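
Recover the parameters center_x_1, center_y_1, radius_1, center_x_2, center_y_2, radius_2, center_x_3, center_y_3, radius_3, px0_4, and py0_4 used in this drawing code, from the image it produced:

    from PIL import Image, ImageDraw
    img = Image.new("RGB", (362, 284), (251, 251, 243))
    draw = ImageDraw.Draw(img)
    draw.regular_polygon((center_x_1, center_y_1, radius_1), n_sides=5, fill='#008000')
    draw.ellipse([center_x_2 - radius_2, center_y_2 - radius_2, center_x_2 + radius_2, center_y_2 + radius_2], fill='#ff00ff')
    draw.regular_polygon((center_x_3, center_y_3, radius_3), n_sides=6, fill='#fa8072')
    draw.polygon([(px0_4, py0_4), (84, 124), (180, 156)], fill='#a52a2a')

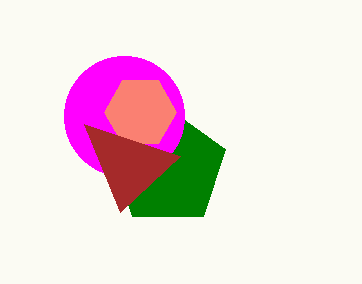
center_x_1 = 168; center_y_1 = 168; radius_1 = 60; center_x_2 = 124; center_y_2 = 116; radius_2 = 60; center_x_3 = 140; center_y_3 = 112; radius_3 = 36; px0_4 = 120; py0_4 = 212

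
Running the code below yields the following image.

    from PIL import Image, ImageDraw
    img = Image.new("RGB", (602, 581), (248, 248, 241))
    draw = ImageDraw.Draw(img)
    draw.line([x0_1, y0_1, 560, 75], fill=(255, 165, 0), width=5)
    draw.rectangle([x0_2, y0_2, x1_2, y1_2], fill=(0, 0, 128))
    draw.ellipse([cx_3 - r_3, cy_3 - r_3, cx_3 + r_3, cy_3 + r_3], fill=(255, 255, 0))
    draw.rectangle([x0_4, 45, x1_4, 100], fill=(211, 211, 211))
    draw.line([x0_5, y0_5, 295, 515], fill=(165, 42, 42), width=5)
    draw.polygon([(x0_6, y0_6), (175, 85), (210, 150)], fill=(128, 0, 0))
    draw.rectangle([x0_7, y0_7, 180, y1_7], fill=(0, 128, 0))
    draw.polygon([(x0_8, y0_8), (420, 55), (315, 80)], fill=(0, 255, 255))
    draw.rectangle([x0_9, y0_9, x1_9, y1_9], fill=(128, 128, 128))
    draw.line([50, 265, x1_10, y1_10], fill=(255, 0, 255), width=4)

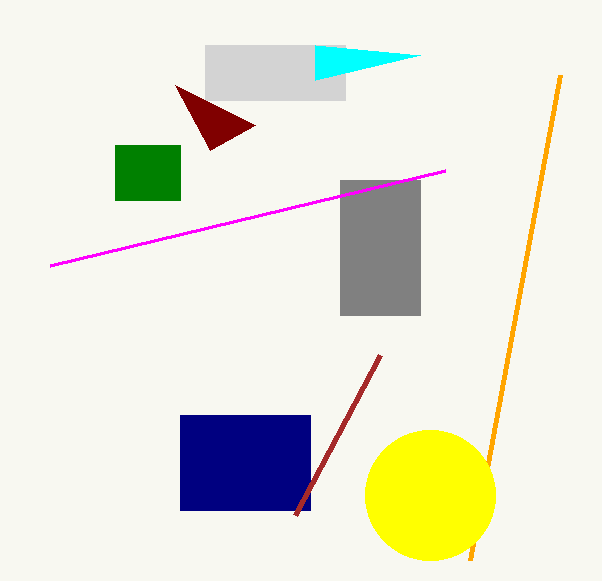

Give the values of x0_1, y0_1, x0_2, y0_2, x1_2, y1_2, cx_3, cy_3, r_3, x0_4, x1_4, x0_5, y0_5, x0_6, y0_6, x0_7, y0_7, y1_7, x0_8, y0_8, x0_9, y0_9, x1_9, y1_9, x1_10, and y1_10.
x0_1 = 470
y0_1 = 560
x0_2 = 180
y0_2 = 415
x1_2 = 310
y1_2 = 510
cx_3 = 430
cy_3 = 495
r_3 = 65
x0_4 = 205
x1_4 = 345
x0_5 = 380
y0_5 = 355
x0_6 = 255
y0_6 = 125
x0_7 = 115
y0_7 = 145
y1_7 = 200
x0_8 = 315
y0_8 = 45
x0_9 = 340
y0_9 = 180
x1_9 = 420
y1_9 = 315
x1_10 = 445
y1_10 = 170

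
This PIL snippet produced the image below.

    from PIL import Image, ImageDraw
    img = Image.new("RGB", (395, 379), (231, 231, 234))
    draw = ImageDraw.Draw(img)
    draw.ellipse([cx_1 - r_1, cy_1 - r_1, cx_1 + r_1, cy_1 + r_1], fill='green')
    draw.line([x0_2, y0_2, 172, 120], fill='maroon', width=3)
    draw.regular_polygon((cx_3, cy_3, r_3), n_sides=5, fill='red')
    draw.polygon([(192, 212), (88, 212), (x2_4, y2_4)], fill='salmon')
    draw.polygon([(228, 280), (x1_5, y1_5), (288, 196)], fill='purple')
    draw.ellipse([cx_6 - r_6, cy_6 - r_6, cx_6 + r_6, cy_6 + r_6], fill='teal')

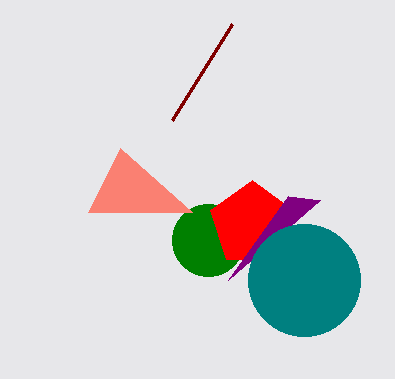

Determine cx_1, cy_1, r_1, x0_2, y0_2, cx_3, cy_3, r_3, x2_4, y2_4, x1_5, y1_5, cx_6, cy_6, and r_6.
cx_1 = 208; cy_1 = 240; r_1 = 36; x0_2 = 232; y0_2 = 24; cx_3 = 252; cy_3 = 224; r_3 = 44; x2_4 = 120; y2_4 = 148; x1_5 = 320; y1_5 = 200; cx_6 = 304; cy_6 = 280; r_6 = 56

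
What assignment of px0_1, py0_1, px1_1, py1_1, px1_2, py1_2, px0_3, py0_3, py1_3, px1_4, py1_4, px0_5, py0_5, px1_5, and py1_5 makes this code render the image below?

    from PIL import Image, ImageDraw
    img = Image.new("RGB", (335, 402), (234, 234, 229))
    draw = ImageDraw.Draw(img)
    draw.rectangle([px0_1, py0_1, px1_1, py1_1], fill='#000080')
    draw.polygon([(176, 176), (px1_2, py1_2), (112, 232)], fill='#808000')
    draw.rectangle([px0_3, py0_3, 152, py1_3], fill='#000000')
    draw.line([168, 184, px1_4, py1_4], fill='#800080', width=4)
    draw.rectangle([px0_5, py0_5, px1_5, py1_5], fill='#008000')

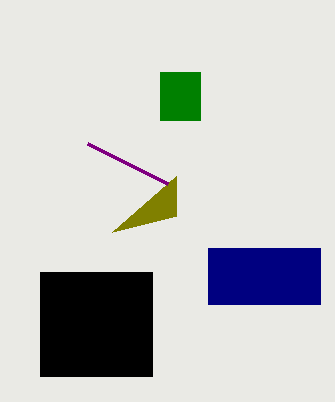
px0_1 = 208, py0_1 = 248, px1_1 = 320, py1_1 = 304, px1_2 = 176, py1_2 = 216, px0_3 = 40, py0_3 = 272, py1_3 = 376, px1_4 = 88, py1_4 = 144, px0_5 = 160, py0_5 = 72, px1_5 = 200, py1_5 = 120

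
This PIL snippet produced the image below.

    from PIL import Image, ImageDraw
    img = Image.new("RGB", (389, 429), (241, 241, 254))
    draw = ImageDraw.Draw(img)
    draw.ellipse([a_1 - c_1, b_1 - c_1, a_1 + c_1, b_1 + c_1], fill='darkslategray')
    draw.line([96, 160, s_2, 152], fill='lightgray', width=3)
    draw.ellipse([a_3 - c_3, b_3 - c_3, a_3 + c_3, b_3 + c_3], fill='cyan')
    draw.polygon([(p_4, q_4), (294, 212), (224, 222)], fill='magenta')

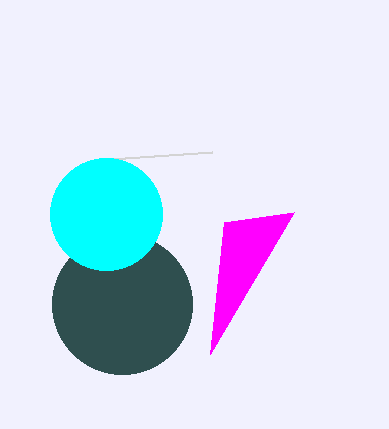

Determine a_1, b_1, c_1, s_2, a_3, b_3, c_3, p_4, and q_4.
a_1 = 122
b_1 = 304
c_1 = 70
s_2 = 212
a_3 = 106
b_3 = 214
c_3 = 56
p_4 = 210
q_4 = 354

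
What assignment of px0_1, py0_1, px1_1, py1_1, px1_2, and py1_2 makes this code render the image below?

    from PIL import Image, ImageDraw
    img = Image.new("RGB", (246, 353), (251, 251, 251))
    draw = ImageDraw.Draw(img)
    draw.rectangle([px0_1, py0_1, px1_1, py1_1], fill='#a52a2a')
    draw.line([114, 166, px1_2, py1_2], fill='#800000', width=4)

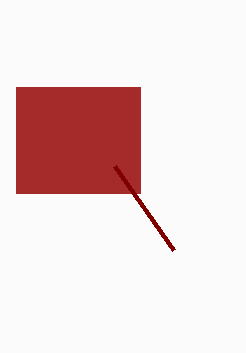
px0_1 = 16, py0_1 = 87, px1_1 = 140, py1_1 = 193, px1_2 = 173, py1_2 = 250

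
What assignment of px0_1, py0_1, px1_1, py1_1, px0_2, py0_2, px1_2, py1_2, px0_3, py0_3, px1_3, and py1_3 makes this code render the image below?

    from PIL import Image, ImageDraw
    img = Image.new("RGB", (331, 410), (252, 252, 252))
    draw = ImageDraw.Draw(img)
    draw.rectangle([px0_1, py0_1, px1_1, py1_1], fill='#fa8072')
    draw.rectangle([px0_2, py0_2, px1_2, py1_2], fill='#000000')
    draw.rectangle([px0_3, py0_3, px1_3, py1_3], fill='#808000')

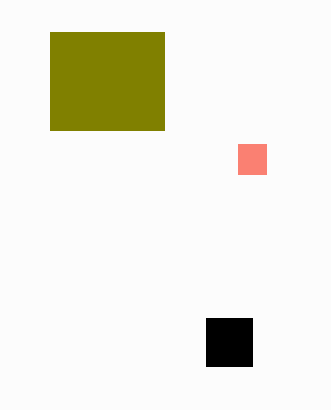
px0_1 = 238; py0_1 = 144; px1_1 = 266; py1_1 = 174; px0_2 = 206; py0_2 = 318; px1_2 = 252; py1_2 = 366; px0_3 = 50; py0_3 = 32; px1_3 = 164; py1_3 = 130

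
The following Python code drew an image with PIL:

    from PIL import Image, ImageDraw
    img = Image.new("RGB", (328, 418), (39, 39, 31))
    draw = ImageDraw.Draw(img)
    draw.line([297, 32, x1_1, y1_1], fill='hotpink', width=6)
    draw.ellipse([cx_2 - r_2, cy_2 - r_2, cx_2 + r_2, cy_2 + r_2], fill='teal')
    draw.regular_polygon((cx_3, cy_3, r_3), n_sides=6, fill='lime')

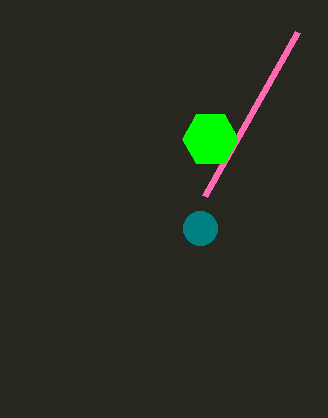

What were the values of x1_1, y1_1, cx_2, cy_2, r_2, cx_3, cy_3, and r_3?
x1_1 = 204, y1_1 = 196, cx_2 = 200, cy_2 = 228, r_2 = 17, cx_3 = 210, cy_3 = 139, r_3 = 28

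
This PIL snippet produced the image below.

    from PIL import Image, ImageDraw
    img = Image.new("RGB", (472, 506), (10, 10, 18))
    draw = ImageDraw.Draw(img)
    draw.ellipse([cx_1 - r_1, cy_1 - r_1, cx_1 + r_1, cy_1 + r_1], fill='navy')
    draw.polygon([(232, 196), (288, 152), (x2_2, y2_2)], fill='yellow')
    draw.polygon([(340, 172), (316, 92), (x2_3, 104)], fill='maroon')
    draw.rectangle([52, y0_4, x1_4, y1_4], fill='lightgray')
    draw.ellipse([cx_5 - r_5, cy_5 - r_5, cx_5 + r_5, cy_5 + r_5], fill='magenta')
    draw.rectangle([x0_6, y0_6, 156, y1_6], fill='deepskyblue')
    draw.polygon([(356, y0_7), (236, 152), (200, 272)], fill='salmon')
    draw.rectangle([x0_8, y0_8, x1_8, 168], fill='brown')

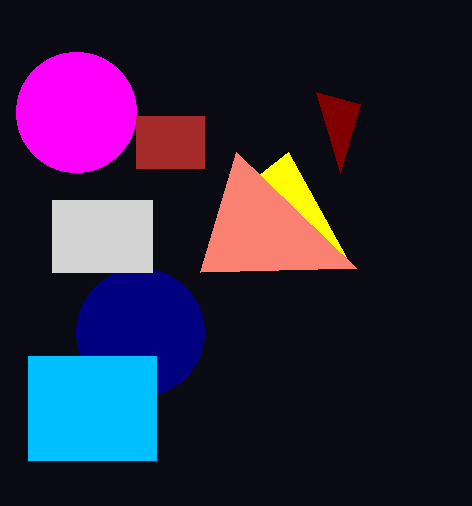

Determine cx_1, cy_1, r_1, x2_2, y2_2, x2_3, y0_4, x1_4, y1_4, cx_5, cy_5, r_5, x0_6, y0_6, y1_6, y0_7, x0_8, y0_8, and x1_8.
cx_1 = 140, cy_1 = 332, r_1 = 64, x2_2 = 352, y2_2 = 268, x2_3 = 360, y0_4 = 200, x1_4 = 152, y1_4 = 272, cx_5 = 76, cy_5 = 112, r_5 = 60, x0_6 = 28, y0_6 = 356, y1_6 = 460, y0_7 = 268, x0_8 = 136, y0_8 = 116, x1_8 = 204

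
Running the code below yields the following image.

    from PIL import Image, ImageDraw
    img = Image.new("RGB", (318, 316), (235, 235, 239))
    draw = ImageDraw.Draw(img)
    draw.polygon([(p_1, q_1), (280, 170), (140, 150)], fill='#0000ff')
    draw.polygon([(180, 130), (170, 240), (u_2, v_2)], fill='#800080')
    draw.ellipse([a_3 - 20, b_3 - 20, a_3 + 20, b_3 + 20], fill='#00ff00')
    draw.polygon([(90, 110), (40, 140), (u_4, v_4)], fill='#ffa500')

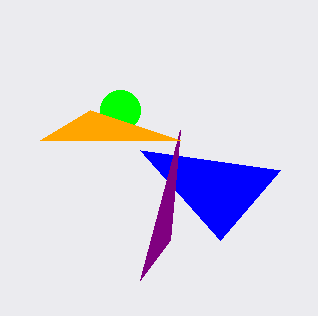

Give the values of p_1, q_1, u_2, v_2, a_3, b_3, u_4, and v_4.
p_1 = 220, q_1 = 240, u_2 = 140, v_2 = 280, a_3 = 120, b_3 = 110, u_4 = 180, v_4 = 140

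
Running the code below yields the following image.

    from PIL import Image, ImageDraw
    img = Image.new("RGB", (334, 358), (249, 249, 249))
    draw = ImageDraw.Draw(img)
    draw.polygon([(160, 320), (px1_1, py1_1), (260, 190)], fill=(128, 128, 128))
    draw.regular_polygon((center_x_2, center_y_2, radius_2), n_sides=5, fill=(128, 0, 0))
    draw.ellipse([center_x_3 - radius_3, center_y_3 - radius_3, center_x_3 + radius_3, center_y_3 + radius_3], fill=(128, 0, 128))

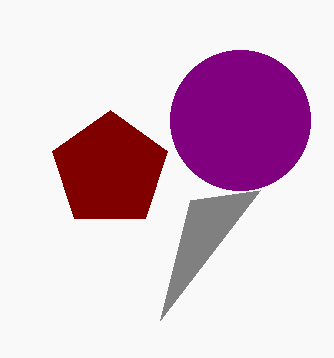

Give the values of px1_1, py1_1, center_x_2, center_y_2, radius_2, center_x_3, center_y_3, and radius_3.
px1_1 = 190
py1_1 = 200
center_x_2 = 110
center_y_2 = 170
radius_2 = 60
center_x_3 = 240
center_y_3 = 120
radius_3 = 70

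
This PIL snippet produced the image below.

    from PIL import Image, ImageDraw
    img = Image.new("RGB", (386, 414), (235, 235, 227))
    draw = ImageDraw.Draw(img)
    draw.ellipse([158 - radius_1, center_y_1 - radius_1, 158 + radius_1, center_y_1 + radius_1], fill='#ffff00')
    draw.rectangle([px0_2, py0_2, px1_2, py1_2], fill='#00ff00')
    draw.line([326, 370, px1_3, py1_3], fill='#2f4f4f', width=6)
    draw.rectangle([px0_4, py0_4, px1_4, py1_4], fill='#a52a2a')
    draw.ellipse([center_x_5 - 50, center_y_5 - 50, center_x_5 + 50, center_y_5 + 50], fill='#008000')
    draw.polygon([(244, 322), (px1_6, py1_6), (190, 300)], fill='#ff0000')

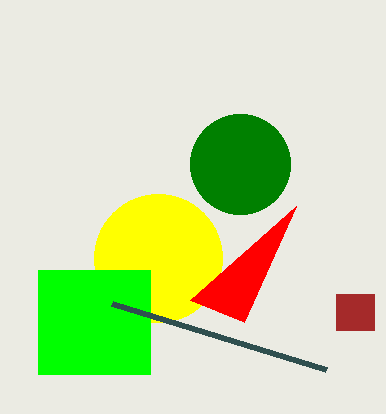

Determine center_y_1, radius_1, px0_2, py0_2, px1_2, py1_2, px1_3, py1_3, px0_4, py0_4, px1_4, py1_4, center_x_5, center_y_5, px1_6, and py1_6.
center_y_1 = 258
radius_1 = 64
px0_2 = 38
py0_2 = 270
px1_2 = 150
py1_2 = 374
px1_3 = 112
py1_3 = 304
px0_4 = 336
py0_4 = 294
px1_4 = 374
py1_4 = 330
center_x_5 = 240
center_y_5 = 164
px1_6 = 296
py1_6 = 206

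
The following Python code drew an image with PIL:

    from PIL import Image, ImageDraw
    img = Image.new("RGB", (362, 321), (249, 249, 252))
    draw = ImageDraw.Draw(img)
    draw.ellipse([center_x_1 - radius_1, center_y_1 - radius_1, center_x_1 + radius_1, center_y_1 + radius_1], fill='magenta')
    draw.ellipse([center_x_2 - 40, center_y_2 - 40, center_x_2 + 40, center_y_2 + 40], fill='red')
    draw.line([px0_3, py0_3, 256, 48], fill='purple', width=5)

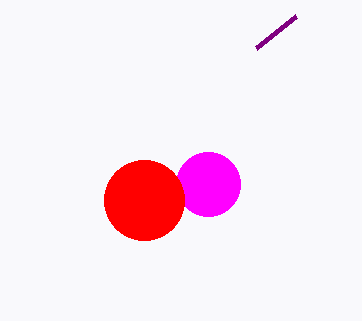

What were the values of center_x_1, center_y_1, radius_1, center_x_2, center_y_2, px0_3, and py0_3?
center_x_1 = 208, center_y_1 = 184, radius_1 = 32, center_x_2 = 144, center_y_2 = 200, px0_3 = 296, py0_3 = 16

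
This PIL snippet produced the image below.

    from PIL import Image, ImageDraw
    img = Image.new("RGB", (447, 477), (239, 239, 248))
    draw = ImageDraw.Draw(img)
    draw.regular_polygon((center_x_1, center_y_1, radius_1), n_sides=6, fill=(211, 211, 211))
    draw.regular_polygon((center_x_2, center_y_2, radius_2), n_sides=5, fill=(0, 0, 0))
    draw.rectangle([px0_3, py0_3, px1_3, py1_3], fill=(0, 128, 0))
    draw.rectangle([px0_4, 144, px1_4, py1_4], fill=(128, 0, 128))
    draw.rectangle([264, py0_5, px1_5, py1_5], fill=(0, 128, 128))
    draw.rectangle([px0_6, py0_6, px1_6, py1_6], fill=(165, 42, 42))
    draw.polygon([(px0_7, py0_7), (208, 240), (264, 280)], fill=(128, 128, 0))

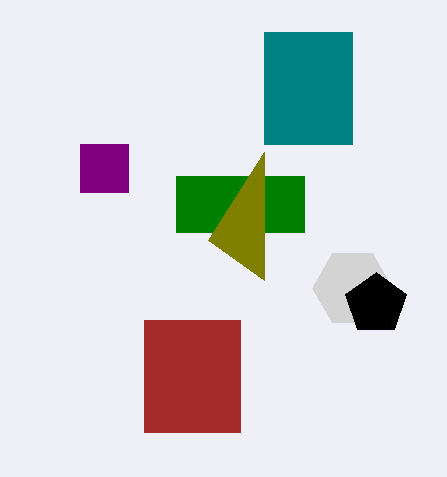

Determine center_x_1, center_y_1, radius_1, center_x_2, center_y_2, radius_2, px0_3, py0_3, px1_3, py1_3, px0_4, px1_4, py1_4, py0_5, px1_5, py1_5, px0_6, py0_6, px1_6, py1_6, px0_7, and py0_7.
center_x_1 = 352
center_y_1 = 288
radius_1 = 40
center_x_2 = 376
center_y_2 = 304
radius_2 = 32
px0_3 = 176
py0_3 = 176
px1_3 = 304
py1_3 = 232
px0_4 = 80
px1_4 = 128
py1_4 = 192
py0_5 = 32
px1_5 = 352
py1_5 = 144
px0_6 = 144
py0_6 = 320
px1_6 = 240
py1_6 = 432
px0_7 = 264
py0_7 = 152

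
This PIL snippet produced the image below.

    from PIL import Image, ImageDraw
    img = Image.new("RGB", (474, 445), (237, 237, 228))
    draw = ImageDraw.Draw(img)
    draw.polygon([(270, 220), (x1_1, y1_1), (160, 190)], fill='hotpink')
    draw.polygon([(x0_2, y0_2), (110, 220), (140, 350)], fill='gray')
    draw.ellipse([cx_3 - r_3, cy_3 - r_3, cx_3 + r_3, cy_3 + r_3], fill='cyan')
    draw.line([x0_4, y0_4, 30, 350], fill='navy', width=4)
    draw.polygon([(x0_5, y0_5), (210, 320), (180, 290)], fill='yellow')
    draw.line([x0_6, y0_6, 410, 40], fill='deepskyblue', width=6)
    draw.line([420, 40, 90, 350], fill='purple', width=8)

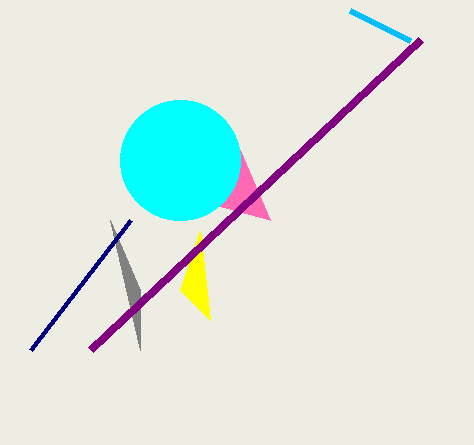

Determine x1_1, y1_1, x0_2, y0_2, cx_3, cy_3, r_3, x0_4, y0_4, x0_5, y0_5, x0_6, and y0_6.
x1_1 = 240; y1_1 = 150; x0_2 = 140; y0_2 = 290; cx_3 = 180; cy_3 = 160; r_3 = 60; x0_4 = 130; y0_4 = 220; x0_5 = 200; y0_5 = 230; x0_6 = 350; y0_6 = 10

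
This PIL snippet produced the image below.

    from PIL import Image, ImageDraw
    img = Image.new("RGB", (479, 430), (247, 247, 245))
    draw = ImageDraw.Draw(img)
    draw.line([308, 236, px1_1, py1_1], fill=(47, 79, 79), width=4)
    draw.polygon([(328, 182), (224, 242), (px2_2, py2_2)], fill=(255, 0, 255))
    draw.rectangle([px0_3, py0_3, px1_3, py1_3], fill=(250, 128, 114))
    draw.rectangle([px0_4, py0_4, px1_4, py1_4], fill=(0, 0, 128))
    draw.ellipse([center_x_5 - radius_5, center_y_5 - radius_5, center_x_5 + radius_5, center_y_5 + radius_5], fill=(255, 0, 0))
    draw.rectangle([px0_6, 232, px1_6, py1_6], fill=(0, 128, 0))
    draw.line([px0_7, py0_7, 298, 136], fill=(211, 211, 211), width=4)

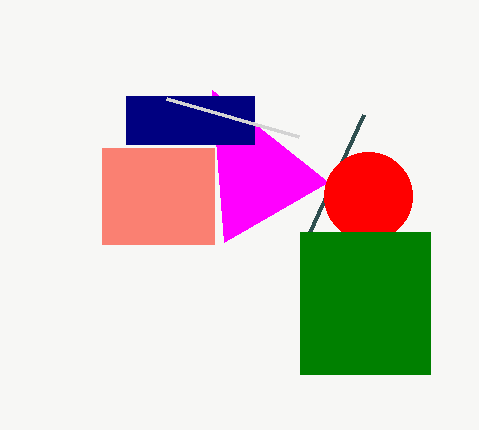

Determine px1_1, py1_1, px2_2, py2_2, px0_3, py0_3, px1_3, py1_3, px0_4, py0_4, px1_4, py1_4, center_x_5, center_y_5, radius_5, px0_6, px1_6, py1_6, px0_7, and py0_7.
px1_1 = 364, py1_1 = 114, px2_2 = 212, py2_2 = 90, px0_3 = 102, py0_3 = 148, px1_3 = 214, py1_3 = 244, px0_4 = 126, py0_4 = 96, px1_4 = 254, py1_4 = 144, center_x_5 = 368, center_y_5 = 196, radius_5 = 44, px0_6 = 300, px1_6 = 430, py1_6 = 374, px0_7 = 166, py0_7 = 98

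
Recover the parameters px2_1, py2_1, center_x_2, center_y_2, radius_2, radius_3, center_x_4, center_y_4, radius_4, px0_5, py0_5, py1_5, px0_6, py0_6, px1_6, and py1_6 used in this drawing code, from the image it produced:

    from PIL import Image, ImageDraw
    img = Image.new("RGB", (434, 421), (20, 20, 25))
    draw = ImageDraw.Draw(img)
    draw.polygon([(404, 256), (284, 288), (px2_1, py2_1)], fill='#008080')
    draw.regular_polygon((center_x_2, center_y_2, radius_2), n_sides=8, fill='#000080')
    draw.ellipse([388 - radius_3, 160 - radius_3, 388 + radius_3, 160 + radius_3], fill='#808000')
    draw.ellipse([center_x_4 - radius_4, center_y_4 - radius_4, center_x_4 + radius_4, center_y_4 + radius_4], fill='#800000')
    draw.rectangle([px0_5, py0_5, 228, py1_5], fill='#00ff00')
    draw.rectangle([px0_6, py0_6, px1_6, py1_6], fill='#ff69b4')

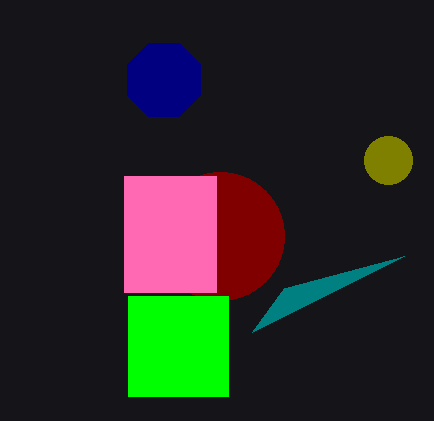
px2_1 = 252; py2_1 = 332; center_x_2 = 164; center_y_2 = 80; radius_2 = 40; radius_3 = 24; center_x_4 = 220; center_y_4 = 236; radius_4 = 64; px0_5 = 128; py0_5 = 296; py1_5 = 396; px0_6 = 124; py0_6 = 176; px1_6 = 216; py1_6 = 292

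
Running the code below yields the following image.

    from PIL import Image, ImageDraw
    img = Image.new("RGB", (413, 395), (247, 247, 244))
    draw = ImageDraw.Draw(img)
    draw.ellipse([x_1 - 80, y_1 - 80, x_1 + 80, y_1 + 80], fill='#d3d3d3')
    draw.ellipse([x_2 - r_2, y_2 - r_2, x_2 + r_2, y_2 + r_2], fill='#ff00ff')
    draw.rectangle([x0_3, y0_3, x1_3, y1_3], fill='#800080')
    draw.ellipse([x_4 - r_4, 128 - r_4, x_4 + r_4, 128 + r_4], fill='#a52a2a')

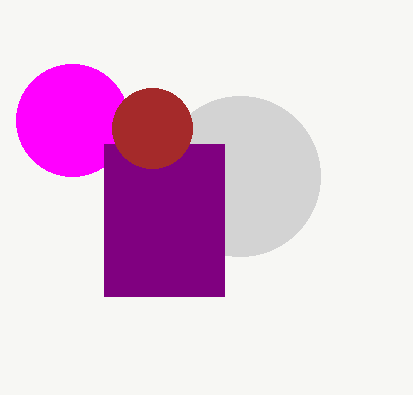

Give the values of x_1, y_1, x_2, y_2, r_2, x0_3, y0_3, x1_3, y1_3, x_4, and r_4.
x_1 = 240; y_1 = 176; x_2 = 72; y_2 = 120; r_2 = 56; x0_3 = 104; y0_3 = 144; x1_3 = 224; y1_3 = 296; x_4 = 152; r_4 = 40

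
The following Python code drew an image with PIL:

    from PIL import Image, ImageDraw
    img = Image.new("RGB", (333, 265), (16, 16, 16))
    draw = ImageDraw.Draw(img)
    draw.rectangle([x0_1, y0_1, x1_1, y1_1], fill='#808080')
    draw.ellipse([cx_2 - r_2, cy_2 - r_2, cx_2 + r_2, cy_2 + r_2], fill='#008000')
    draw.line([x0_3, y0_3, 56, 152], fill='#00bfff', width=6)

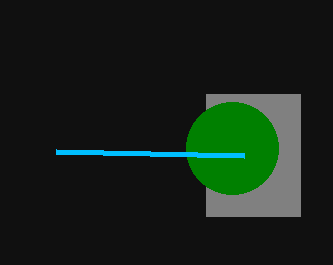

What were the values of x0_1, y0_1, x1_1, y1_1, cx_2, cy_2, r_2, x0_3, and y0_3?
x0_1 = 206, y0_1 = 94, x1_1 = 300, y1_1 = 216, cx_2 = 232, cy_2 = 148, r_2 = 46, x0_3 = 244, y0_3 = 156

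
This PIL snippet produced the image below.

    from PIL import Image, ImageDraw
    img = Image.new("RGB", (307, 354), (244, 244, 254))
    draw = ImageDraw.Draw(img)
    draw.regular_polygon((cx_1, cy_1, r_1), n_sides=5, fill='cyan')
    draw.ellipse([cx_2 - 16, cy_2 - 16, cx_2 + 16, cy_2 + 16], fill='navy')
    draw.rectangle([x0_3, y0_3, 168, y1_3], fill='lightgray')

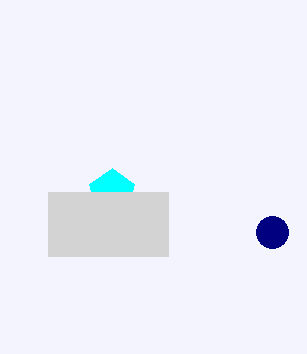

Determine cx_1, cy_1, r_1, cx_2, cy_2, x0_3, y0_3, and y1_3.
cx_1 = 112, cy_1 = 192, r_1 = 24, cx_2 = 272, cy_2 = 232, x0_3 = 48, y0_3 = 192, y1_3 = 256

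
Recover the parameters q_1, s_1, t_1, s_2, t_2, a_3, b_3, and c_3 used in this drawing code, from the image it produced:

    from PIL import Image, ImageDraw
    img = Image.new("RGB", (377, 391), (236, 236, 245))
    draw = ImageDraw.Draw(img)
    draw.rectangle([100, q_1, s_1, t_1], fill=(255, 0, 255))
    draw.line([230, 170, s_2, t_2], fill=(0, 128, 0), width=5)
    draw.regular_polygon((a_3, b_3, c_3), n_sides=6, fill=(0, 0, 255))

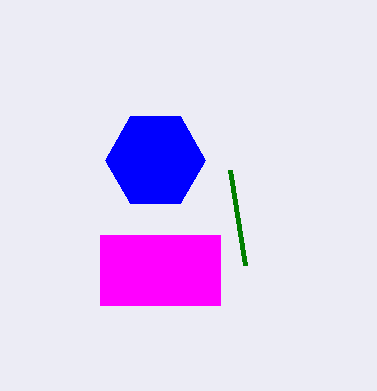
q_1 = 235; s_1 = 220; t_1 = 305; s_2 = 245; t_2 = 265; a_3 = 155; b_3 = 160; c_3 = 50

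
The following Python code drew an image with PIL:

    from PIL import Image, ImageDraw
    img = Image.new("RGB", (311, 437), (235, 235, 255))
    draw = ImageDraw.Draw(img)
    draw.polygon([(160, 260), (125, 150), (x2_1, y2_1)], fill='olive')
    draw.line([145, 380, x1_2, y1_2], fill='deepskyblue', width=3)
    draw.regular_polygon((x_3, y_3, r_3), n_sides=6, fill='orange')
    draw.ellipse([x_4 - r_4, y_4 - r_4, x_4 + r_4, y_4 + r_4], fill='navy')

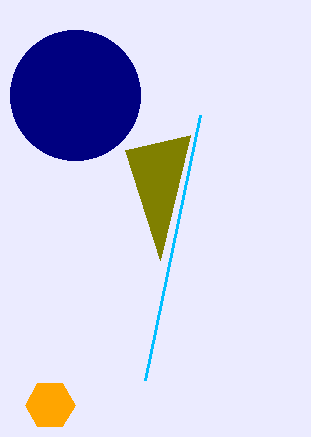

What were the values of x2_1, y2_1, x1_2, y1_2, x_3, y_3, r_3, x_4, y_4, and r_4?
x2_1 = 190
y2_1 = 135
x1_2 = 200
y1_2 = 115
x_3 = 50
y_3 = 405
r_3 = 25
x_4 = 75
y_4 = 95
r_4 = 65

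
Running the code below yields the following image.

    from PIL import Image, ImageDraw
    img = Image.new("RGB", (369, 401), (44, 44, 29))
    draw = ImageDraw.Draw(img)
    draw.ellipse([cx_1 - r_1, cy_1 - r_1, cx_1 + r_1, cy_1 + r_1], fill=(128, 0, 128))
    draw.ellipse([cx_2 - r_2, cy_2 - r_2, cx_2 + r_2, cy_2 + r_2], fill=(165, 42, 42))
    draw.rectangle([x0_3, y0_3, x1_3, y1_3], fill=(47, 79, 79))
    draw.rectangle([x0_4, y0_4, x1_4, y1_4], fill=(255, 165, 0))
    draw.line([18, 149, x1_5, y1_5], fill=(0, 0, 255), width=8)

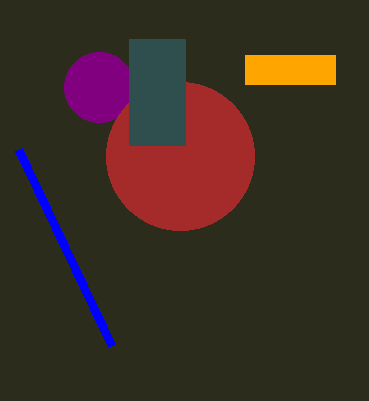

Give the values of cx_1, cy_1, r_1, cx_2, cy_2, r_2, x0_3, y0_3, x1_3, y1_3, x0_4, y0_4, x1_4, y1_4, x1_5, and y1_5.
cx_1 = 99; cy_1 = 87; r_1 = 35; cx_2 = 180; cy_2 = 156; r_2 = 74; x0_3 = 129; y0_3 = 39; x1_3 = 185; y1_3 = 145; x0_4 = 245; y0_4 = 55; x1_4 = 335; y1_4 = 84; x1_5 = 111; y1_5 = 345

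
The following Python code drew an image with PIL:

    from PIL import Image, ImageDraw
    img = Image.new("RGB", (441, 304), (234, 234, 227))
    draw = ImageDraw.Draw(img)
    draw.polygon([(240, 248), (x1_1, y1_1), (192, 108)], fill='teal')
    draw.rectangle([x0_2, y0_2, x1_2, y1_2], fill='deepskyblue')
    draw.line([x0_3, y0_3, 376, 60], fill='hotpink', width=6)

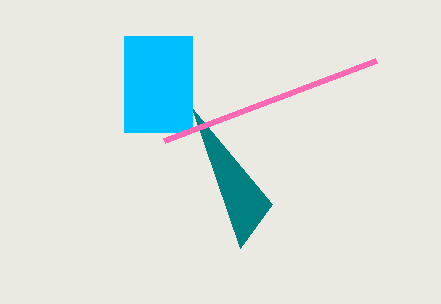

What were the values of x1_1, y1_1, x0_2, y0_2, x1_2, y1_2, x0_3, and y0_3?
x1_1 = 272
y1_1 = 204
x0_2 = 124
y0_2 = 36
x1_2 = 192
y1_2 = 132
x0_3 = 164
y0_3 = 140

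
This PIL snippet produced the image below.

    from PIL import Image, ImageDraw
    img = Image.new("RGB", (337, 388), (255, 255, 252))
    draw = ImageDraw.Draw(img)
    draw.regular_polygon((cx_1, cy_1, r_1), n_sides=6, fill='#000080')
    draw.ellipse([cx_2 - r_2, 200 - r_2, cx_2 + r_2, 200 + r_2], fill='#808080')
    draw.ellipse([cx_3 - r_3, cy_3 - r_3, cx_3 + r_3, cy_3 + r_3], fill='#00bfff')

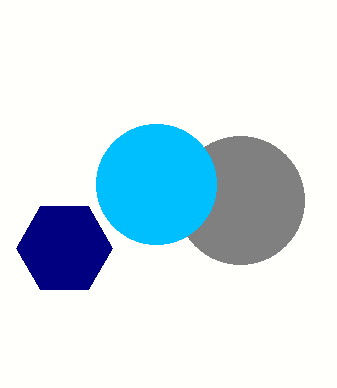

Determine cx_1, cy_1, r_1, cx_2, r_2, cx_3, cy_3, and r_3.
cx_1 = 64; cy_1 = 248; r_1 = 48; cx_2 = 240; r_2 = 64; cx_3 = 156; cy_3 = 184; r_3 = 60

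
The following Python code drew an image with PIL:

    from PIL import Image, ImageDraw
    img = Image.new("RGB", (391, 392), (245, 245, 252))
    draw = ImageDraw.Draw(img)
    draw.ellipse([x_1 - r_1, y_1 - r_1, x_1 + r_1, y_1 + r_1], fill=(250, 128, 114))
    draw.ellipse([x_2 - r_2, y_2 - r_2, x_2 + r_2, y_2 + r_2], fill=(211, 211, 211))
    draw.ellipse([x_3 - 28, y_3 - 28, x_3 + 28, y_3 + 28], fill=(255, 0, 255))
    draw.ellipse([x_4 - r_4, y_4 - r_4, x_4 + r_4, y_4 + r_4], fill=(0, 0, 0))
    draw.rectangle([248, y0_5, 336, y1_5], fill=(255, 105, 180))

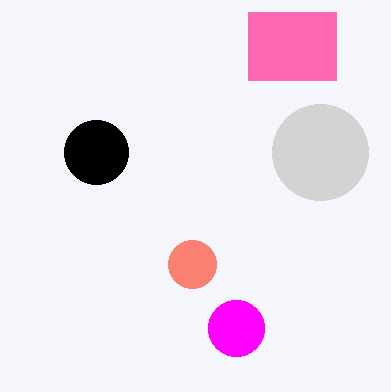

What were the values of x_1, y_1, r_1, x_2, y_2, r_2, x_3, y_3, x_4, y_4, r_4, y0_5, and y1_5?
x_1 = 192
y_1 = 264
r_1 = 24
x_2 = 320
y_2 = 152
r_2 = 48
x_3 = 236
y_3 = 328
x_4 = 96
y_4 = 152
r_4 = 32
y0_5 = 12
y1_5 = 80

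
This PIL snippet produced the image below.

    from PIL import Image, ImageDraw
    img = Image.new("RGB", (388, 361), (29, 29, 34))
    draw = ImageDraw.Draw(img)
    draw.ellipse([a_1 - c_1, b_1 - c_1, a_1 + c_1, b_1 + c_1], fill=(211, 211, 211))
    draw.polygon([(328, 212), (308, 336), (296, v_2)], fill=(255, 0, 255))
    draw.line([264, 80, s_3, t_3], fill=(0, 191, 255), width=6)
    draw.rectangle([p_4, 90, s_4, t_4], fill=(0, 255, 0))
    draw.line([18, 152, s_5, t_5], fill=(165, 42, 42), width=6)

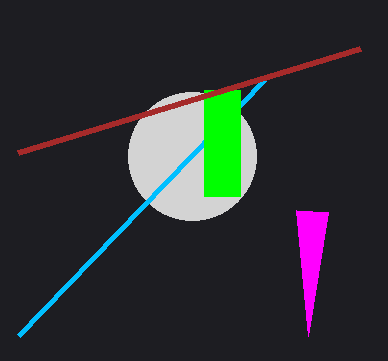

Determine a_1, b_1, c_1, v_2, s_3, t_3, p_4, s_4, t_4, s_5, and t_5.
a_1 = 192; b_1 = 156; c_1 = 64; v_2 = 210; s_3 = 18; t_3 = 336; p_4 = 204; s_4 = 240; t_4 = 196; s_5 = 360; t_5 = 48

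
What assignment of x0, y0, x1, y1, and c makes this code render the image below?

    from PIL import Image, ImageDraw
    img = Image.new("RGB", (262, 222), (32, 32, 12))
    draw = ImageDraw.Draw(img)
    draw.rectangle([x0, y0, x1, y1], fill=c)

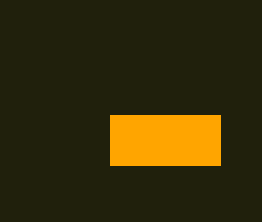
x0 = 110; y0 = 115; x1 = 220; y1 = 165; c = 'orange'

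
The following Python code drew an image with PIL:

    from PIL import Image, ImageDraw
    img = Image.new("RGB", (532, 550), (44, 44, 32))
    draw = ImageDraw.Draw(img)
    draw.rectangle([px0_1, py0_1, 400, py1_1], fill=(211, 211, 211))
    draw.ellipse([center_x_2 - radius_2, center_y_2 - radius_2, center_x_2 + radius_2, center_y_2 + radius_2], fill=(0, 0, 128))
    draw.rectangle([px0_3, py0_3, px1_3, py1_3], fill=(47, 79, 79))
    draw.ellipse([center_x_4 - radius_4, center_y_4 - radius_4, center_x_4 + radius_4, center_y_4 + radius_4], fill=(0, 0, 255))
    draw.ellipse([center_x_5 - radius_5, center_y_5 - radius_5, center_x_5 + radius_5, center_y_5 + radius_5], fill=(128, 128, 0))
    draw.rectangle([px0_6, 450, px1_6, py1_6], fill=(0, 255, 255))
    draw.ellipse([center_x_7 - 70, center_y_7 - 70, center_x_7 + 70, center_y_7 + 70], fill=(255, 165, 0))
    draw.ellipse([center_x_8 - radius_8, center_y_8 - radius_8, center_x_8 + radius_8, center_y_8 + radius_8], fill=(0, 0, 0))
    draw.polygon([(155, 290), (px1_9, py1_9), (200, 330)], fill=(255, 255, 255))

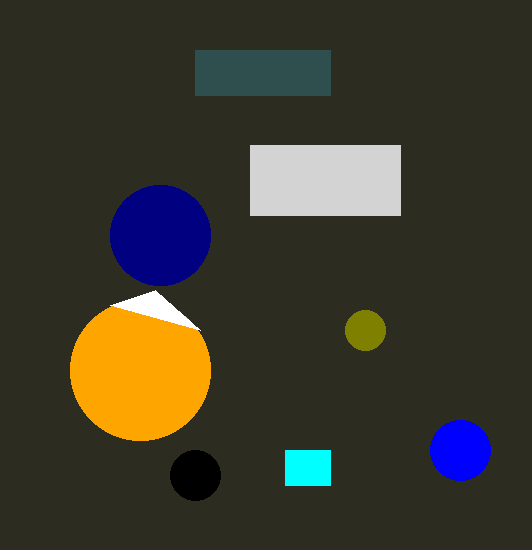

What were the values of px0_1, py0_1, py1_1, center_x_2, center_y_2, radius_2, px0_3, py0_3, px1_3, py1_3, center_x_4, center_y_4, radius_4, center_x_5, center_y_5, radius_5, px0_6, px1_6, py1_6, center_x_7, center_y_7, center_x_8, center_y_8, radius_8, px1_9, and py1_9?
px0_1 = 250, py0_1 = 145, py1_1 = 215, center_x_2 = 160, center_y_2 = 235, radius_2 = 50, px0_3 = 195, py0_3 = 50, px1_3 = 330, py1_3 = 95, center_x_4 = 460, center_y_4 = 450, radius_4 = 30, center_x_5 = 365, center_y_5 = 330, radius_5 = 20, px0_6 = 285, px1_6 = 330, py1_6 = 485, center_x_7 = 140, center_y_7 = 370, center_x_8 = 195, center_y_8 = 475, radius_8 = 25, px1_9 = 110, py1_9 = 305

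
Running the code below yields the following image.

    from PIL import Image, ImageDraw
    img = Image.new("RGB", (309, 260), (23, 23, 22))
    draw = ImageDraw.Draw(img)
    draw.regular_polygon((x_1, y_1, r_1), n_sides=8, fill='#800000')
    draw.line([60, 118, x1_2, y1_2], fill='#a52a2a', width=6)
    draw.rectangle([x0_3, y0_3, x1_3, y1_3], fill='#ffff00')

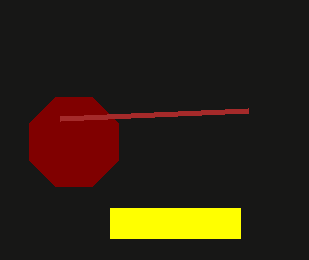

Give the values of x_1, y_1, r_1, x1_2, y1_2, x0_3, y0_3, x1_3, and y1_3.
x_1 = 74; y_1 = 142; r_1 = 48; x1_2 = 248; y1_2 = 110; x0_3 = 110; y0_3 = 208; x1_3 = 240; y1_3 = 238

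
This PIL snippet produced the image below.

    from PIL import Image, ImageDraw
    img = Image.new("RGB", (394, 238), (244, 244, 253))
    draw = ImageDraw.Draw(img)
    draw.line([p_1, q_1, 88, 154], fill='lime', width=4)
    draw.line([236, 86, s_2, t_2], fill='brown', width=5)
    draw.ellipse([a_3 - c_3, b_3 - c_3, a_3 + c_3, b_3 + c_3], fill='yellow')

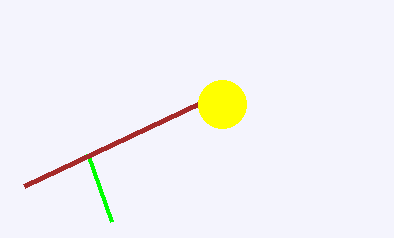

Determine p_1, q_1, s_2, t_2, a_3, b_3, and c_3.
p_1 = 112
q_1 = 222
s_2 = 24
t_2 = 186
a_3 = 222
b_3 = 104
c_3 = 24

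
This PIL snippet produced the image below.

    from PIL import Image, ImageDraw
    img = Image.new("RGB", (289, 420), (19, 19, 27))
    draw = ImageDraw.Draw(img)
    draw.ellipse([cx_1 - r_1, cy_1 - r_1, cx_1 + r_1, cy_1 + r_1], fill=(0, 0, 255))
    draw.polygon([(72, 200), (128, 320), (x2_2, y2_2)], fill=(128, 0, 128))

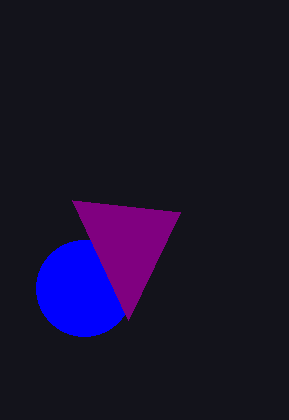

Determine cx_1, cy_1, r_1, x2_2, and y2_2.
cx_1 = 84
cy_1 = 288
r_1 = 48
x2_2 = 180
y2_2 = 212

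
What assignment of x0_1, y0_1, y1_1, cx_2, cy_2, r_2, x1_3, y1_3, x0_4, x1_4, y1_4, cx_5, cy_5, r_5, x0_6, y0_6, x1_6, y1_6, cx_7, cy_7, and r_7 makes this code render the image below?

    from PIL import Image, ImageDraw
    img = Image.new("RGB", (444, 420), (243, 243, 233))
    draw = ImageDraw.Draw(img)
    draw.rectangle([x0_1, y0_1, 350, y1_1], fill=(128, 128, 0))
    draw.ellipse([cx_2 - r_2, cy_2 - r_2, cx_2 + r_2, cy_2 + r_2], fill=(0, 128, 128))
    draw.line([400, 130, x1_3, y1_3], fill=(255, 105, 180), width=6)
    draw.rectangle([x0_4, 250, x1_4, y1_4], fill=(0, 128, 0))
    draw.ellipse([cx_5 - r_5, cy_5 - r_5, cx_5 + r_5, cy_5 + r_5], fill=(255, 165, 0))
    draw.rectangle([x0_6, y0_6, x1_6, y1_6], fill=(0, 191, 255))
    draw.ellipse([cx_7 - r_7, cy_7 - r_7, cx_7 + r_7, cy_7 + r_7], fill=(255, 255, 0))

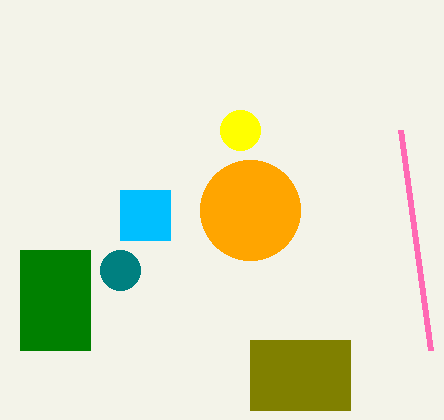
x0_1 = 250, y0_1 = 340, y1_1 = 410, cx_2 = 120, cy_2 = 270, r_2 = 20, x1_3 = 430, y1_3 = 350, x0_4 = 20, x1_4 = 90, y1_4 = 350, cx_5 = 250, cy_5 = 210, r_5 = 50, x0_6 = 120, y0_6 = 190, x1_6 = 170, y1_6 = 240, cx_7 = 240, cy_7 = 130, r_7 = 20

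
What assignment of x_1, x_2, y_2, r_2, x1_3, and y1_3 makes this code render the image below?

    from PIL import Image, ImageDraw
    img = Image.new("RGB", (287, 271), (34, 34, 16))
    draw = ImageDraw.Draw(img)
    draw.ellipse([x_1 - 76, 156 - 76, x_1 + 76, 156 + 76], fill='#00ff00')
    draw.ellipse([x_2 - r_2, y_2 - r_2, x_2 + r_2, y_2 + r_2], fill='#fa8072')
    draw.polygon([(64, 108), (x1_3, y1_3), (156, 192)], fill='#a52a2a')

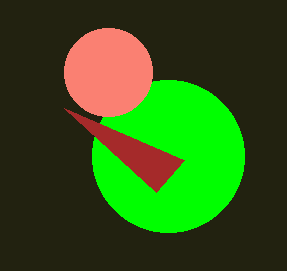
x_1 = 168; x_2 = 108; y_2 = 72; r_2 = 44; x1_3 = 184; y1_3 = 160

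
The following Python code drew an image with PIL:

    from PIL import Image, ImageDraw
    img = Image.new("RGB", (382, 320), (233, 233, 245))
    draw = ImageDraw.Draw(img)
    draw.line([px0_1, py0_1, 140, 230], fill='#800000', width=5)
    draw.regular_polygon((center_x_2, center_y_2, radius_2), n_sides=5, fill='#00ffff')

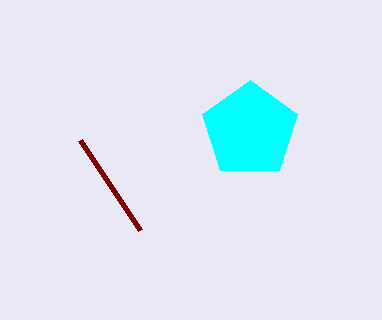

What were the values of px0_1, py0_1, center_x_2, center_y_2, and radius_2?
px0_1 = 80; py0_1 = 140; center_x_2 = 250; center_y_2 = 130; radius_2 = 50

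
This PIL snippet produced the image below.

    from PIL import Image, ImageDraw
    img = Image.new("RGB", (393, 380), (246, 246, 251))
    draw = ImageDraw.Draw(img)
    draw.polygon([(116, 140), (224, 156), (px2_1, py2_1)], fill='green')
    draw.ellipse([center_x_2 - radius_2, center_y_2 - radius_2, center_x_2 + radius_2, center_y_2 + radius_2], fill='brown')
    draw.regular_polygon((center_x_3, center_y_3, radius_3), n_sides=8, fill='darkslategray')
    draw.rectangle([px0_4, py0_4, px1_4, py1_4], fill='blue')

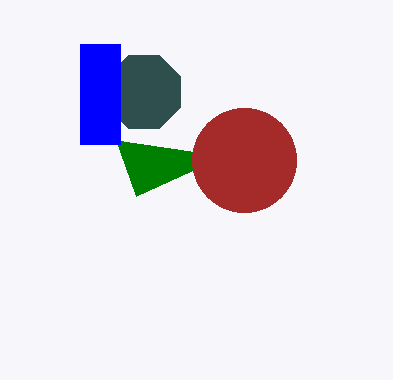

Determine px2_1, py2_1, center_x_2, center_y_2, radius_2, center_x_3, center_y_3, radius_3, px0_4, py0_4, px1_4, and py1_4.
px2_1 = 136, py2_1 = 196, center_x_2 = 244, center_y_2 = 160, radius_2 = 52, center_x_3 = 144, center_y_3 = 92, radius_3 = 40, px0_4 = 80, py0_4 = 44, px1_4 = 120, py1_4 = 144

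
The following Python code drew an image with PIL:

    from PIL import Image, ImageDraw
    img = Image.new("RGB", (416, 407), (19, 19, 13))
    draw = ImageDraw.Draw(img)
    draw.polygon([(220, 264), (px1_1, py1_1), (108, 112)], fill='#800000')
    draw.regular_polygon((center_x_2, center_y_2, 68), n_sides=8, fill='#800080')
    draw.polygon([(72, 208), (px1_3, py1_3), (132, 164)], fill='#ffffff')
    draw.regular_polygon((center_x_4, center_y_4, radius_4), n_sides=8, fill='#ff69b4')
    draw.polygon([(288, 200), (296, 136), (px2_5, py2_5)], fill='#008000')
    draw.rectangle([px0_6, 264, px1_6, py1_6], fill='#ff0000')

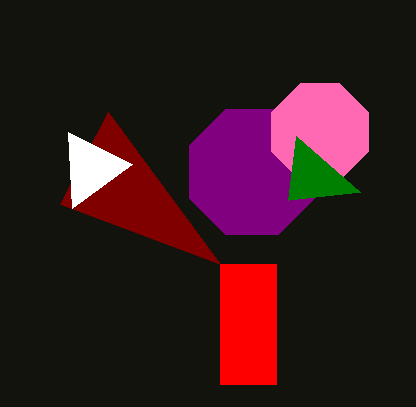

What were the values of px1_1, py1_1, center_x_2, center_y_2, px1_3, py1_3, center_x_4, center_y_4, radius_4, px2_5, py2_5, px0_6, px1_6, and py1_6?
px1_1 = 60; py1_1 = 204; center_x_2 = 252; center_y_2 = 172; px1_3 = 68; py1_3 = 132; center_x_4 = 320; center_y_4 = 132; radius_4 = 52; px2_5 = 360; py2_5 = 192; px0_6 = 220; px1_6 = 276; py1_6 = 384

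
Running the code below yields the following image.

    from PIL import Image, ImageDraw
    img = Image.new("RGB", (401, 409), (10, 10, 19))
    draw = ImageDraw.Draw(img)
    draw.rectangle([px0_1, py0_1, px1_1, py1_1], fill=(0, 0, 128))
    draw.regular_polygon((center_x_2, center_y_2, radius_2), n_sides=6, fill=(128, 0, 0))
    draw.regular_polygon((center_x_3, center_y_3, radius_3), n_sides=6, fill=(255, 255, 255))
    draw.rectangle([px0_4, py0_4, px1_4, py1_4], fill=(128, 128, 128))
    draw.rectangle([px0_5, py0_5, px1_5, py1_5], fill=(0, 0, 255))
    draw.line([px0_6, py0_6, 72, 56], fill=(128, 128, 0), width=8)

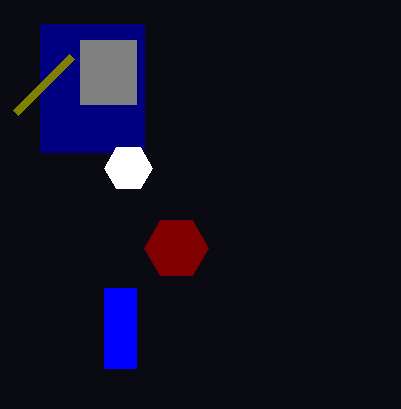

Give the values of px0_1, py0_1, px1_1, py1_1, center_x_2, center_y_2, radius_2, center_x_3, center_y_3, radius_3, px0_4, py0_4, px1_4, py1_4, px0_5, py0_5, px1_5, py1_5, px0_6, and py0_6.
px0_1 = 40, py0_1 = 24, px1_1 = 144, py1_1 = 152, center_x_2 = 176, center_y_2 = 248, radius_2 = 32, center_x_3 = 128, center_y_3 = 168, radius_3 = 24, px0_4 = 80, py0_4 = 40, px1_4 = 136, py1_4 = 104, px0_5 = 104, py0_5 = 288, px1_5 = 136, py1_5 = 368, px0_6 = 16, py0_6 = 112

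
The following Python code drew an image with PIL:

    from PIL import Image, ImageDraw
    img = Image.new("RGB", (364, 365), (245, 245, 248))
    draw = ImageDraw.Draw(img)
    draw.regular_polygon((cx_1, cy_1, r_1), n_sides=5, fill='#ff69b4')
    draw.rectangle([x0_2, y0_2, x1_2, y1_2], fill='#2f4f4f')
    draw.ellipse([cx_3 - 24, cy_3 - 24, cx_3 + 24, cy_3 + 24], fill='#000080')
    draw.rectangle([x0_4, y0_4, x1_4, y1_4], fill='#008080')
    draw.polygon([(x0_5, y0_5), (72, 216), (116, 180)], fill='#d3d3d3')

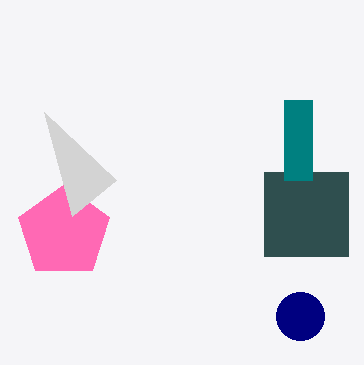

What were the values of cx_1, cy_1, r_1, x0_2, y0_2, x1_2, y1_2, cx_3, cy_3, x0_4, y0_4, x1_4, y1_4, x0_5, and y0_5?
cx_1 = 64
cy_1 = 232
r_1 = 48
x0_2 = 264
y0_2 = 172
x1_2 = 348
y1_2 = 256
cx_3 = 300
cy_3 = 316
x0_4 = 284
y0_4 = 100
x1_4 = 312
y1_4 = 180
x0_5 = 44
y0_5 = 112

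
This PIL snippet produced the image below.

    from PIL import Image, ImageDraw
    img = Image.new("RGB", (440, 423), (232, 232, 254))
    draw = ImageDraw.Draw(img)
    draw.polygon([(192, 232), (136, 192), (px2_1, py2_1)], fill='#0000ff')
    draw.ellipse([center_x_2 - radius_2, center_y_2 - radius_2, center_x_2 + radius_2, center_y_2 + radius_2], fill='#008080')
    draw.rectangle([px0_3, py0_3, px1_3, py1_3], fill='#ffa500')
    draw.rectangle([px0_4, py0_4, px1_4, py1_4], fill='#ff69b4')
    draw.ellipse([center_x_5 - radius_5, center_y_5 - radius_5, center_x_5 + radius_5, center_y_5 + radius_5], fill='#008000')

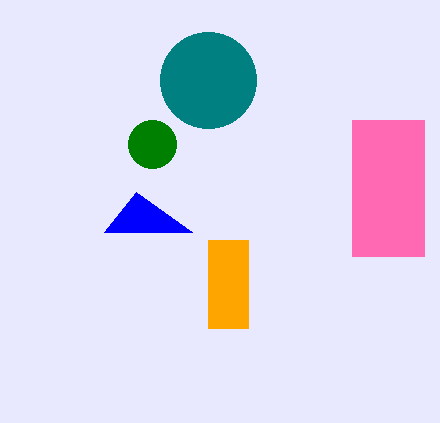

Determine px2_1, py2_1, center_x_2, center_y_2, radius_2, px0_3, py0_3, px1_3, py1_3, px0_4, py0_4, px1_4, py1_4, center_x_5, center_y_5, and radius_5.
px2_1 = 104, py2_1 = 232, center_x_2 = 208, center_y_2 = 80, radius_2 = 48, px0_3 = 208, py0_3 = 240, px1_3 = 248, py1_3 = 328, px0_4 = 352, py0_4 = 120, px1_4 = 424, py1_4 = 256, center_x_5 = 152, center_y_5 = 144, radius_5 = 24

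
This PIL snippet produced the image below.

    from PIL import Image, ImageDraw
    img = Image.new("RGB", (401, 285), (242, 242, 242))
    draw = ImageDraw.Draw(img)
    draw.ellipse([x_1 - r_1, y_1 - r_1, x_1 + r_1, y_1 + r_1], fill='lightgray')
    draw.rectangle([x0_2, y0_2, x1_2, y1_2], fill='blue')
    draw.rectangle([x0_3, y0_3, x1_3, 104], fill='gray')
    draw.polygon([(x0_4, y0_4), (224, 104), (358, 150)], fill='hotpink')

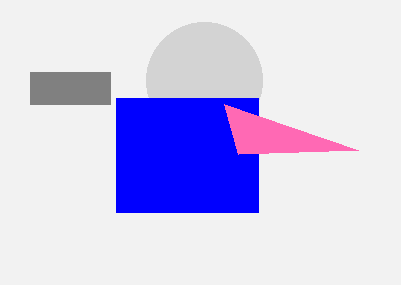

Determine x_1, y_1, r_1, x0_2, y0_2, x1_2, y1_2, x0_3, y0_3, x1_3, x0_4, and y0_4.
x_1 = 204; y_1 = 80; r_1 = 58; x0_2 = 116; y0_2 = 98; x1_2 = 258; y1_2 = 212; x0_3 = 30; y0_3 = 72; x1_3 = 110; x0_4 = 238; y0_4 = 154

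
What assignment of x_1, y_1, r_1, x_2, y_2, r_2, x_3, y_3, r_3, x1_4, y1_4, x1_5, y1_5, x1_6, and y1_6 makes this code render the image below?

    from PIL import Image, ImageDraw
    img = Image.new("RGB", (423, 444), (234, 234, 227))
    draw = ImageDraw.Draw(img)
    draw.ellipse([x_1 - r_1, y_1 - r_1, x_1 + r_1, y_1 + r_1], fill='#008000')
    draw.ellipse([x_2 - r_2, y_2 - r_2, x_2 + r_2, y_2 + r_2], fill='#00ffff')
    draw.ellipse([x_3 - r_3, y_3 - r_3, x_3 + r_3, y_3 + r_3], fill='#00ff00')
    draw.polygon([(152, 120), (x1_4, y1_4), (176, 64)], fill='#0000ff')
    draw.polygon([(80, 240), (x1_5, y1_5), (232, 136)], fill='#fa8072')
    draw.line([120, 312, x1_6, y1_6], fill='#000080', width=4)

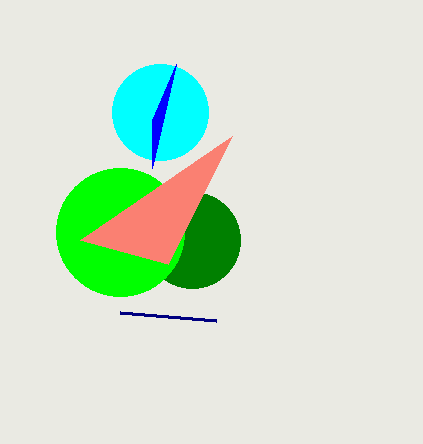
x_1 = 192; y_1 = 240; r_1 = 48; x_2 = 160; y_2 = 112; r_2 = 48; x_3 = 120; y_3 = 232; r_3 = 64; x1_4 = 152; y1_4 = 168; x1_5 = 168; y1_5 = 264; x1_6 = 216; y1_6 = 320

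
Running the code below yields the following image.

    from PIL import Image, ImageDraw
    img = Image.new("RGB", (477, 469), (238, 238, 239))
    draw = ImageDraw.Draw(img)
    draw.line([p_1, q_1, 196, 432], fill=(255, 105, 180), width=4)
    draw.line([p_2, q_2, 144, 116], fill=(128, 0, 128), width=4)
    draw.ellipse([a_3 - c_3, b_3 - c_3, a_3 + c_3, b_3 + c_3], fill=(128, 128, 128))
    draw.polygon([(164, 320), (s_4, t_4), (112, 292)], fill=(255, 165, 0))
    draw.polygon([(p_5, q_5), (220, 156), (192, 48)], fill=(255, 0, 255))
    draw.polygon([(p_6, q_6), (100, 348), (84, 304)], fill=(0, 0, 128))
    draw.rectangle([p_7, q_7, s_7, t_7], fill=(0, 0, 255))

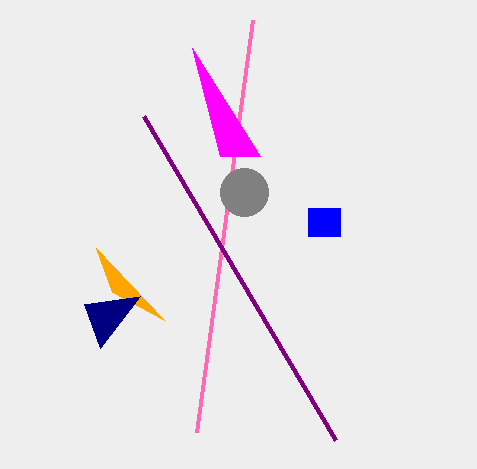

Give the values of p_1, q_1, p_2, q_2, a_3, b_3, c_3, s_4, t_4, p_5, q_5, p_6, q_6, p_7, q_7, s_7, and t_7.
p_1 = 252, q_1 = 20, p_2 = 336, q_2 = 440, a_3 = 244, b_3 = 192, c_3 = 24, s_4 = 96, t_4 = 248, p_5 = 260, q_5 = 156, p_6 = 140, q_6 = 296, p_7 = 308, q_7 = 208, s_7 = 340, t_7 = 236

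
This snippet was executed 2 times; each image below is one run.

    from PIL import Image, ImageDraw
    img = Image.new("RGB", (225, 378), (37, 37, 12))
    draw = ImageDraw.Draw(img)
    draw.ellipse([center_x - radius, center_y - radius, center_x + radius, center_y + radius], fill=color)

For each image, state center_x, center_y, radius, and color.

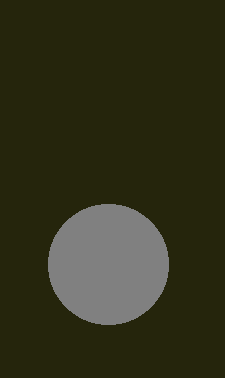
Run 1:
center_x = 108, center_y = 264, radius = 60, color = 'gray'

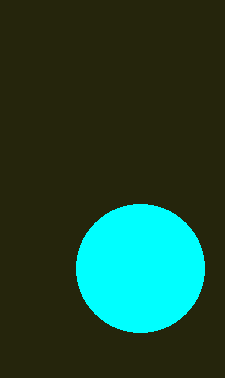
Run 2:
center_x = 140; center_y = 268; radius = 64; color = 'cyan'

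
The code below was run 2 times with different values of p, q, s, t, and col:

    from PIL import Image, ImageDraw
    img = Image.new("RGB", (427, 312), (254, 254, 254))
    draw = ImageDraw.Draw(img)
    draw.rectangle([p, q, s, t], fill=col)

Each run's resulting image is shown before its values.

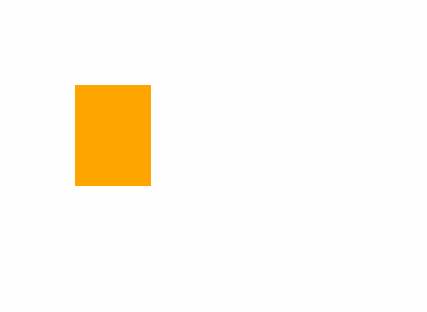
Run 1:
p = 75, q = 85, s = 150, t = 185, col = 'orange'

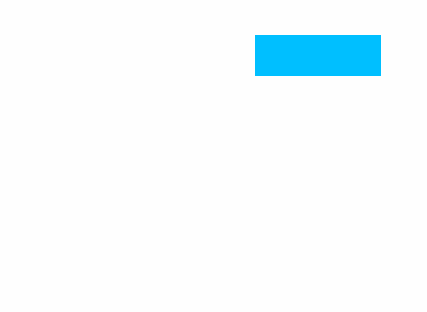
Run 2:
p = 255, q = 35, s = 380, t = 75, col = 'deepskyblue'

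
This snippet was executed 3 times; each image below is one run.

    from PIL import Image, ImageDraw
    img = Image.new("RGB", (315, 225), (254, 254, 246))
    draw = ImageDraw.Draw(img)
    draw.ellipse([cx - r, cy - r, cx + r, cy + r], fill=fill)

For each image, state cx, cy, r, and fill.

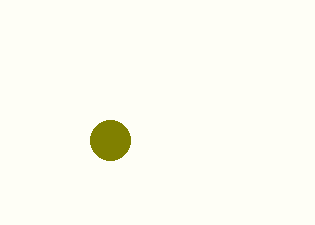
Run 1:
cx = 110; cy = 140; r = 20; fill = 'olive'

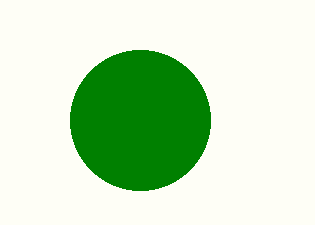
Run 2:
cx = 140
cy = 120
r = 70
fill = 'green'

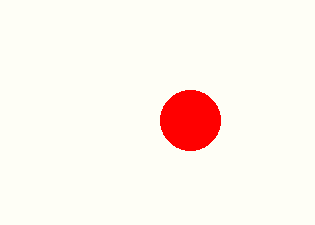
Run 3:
cx = 190; cy = 120; r = 30; fill = 'red'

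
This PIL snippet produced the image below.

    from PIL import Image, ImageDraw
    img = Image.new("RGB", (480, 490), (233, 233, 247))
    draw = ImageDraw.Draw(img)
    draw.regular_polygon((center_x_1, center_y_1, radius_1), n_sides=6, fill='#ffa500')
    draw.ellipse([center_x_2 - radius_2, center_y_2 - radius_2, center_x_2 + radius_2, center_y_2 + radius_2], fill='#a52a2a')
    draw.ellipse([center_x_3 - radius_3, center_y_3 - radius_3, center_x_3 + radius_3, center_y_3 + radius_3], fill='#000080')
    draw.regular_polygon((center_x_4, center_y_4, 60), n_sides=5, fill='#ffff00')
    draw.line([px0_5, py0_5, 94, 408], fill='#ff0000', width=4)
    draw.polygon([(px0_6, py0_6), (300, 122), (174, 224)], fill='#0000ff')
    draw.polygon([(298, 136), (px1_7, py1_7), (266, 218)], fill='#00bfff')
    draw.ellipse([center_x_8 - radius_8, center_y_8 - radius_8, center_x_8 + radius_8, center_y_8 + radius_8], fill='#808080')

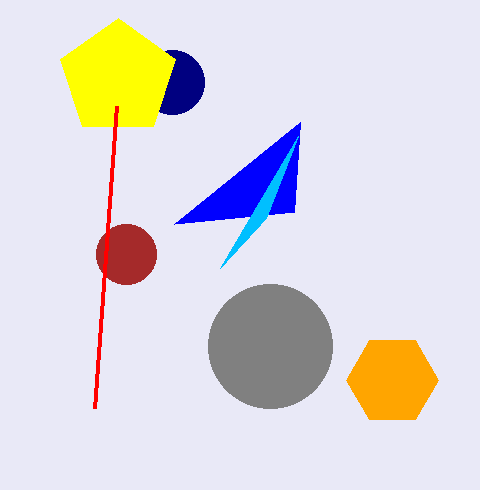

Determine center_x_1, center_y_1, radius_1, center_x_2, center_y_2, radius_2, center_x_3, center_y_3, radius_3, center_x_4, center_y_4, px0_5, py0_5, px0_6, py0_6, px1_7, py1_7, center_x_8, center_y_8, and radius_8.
center_x_1 = 392, center_y_1 = 380, radius_1 = 46, center_x_2 = 126, center_y_2 = 254, radius_2 = 30, center_x_3 = 172, center_y_3 = 82, radius_3 = 32, center_x_4 = 118, center_y_4 = 78, px0_5 = 116, py0_5 = 106, px0_6 = 294, py0_6 = 212, px1_7 = 220, py1_7 = 268, center_x_8 = 270, center_y_8 = 346, radius_8 = 62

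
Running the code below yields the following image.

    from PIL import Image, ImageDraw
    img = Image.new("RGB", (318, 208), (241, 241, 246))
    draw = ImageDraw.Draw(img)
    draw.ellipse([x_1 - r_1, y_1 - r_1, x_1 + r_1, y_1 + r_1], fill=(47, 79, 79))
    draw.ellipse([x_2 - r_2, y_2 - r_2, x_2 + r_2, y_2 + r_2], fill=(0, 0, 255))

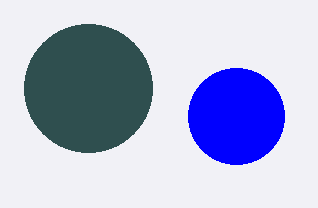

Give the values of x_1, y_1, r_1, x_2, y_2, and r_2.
x_1 = 88, y_1 = 88, r_1 = 64, x_2 = 236, y_2 = 116, r_2 = 48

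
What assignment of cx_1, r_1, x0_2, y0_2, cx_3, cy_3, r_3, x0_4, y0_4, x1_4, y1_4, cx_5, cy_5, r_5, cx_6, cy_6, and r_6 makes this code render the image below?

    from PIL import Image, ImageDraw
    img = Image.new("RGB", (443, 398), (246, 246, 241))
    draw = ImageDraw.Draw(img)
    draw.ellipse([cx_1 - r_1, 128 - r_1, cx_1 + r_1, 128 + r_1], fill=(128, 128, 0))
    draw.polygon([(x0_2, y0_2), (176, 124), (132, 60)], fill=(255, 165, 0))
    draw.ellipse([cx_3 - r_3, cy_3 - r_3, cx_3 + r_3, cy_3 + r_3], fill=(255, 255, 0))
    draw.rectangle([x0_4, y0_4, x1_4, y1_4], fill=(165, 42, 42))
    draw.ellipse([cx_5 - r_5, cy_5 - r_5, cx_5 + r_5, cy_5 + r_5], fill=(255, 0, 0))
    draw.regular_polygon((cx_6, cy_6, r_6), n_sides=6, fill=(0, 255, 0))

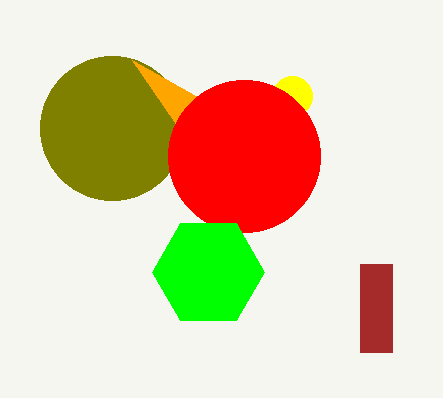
cx_1 = 112; r_1 = 72; x0_2 = 196; y0_2 = 96; cx_3 = 292; cy_3 = 96; r_3 = 20; x0_4 = 360; y0_4 = 264; x1_4 = 392; y1_4 = 352; cx_5 = 244; cy_5 = 156; r_5 = 76; cx_6 = 208; cy_6 = 272; r_6 = 56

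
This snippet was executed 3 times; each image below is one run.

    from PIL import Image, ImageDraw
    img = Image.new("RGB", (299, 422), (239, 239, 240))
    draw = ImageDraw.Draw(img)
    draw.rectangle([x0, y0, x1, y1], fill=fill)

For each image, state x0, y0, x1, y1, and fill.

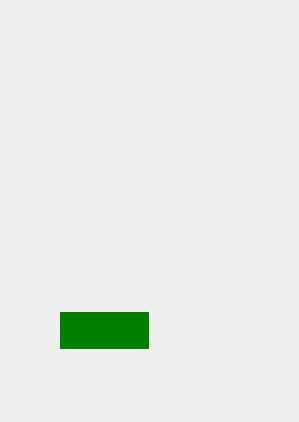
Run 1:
x0 = 60, y0 = 312, x1 = 148, y1 = 348, fill = 'green'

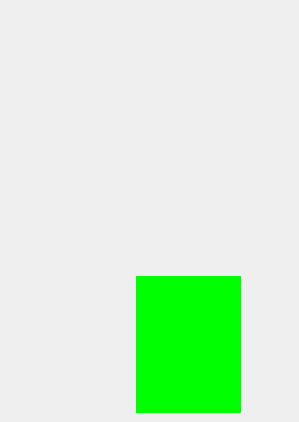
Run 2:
x0 = 136, y0 = 276, x1 = 240, y1 = 412, fill = 'lime'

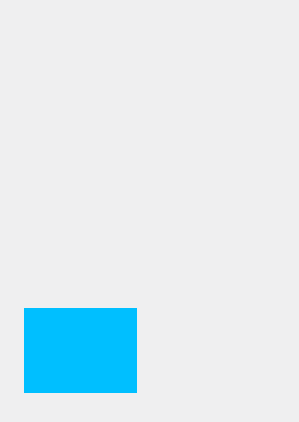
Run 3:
x0 = 24, y0 = 308, x1 = 136, y1 = 392, fill = 'deepskyblue'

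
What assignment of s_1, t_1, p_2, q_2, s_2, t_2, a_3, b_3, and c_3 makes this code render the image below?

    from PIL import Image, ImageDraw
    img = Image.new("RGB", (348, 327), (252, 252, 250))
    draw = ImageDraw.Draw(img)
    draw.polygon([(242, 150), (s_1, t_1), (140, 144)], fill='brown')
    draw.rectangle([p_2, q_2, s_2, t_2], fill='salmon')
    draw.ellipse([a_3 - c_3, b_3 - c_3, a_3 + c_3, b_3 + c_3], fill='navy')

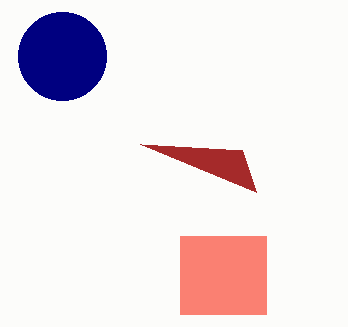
s_1 = 256; t_1 = 192; p_2 = 180; q_2 = 236; s_2 = 266; t_2 = 314; a_3 = 62; b_3 = 56; c_3 = 44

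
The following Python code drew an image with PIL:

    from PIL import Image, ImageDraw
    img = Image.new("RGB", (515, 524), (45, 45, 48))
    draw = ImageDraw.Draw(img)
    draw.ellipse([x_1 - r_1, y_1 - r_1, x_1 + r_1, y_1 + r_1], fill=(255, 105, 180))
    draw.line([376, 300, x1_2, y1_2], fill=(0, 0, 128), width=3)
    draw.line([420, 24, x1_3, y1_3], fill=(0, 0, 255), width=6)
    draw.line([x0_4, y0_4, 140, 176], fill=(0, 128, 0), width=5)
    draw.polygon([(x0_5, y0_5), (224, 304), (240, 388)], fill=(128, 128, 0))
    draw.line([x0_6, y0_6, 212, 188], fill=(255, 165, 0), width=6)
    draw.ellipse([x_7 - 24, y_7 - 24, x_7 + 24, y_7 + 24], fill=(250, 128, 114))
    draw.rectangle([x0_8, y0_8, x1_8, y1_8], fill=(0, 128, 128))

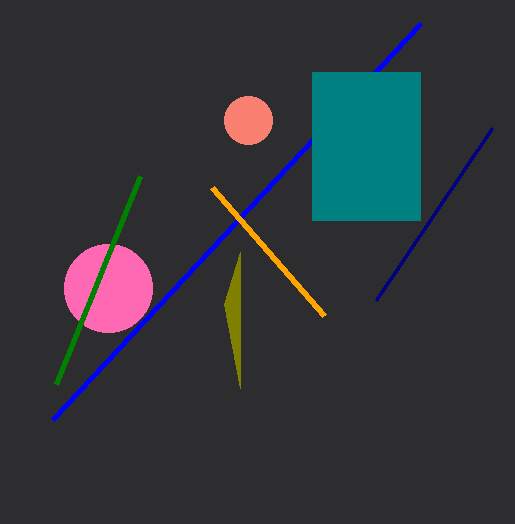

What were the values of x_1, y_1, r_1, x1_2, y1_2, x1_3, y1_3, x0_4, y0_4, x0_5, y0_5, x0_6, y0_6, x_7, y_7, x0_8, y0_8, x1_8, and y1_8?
x_1 = 108
y_1 = 288
r_1 = 44
x1_2 = 492
y1_2 = 128
x1_3 = 52
y1_3 = 420
x0_4 = 56
y0_4 = 384
x0_5 = 240
y0_5 = 252
x0_6 = 324
y0_6 = 316
x_7 = 248
y_7 = 120
x0_8 = 312
y0_8 = 72
x1_8 = 420
y1_8 = 220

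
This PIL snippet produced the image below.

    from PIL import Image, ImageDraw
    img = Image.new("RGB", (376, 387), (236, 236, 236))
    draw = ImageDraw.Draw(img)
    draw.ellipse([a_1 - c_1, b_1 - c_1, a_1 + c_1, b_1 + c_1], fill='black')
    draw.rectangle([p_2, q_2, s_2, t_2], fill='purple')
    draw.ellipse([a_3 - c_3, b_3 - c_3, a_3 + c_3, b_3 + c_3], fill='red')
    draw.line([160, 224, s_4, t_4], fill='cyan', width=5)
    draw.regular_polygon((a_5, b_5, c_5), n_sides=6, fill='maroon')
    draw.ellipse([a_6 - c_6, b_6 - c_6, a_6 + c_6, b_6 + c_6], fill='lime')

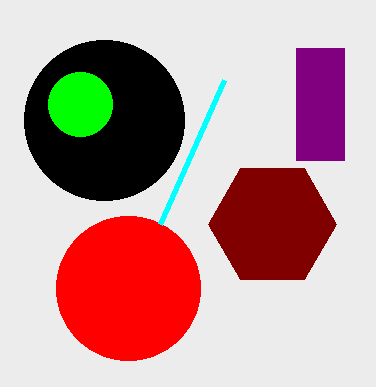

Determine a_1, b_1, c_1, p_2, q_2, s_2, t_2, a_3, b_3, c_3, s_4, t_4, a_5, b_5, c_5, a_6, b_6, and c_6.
a_1 = 104, b_1 = 120, c_1 = 80, p_2 = 296, q_2 = 48, s_2 = 344, t_2 = 160, a_3 = 128, b_3 = 288, c_3 = 72, s_4 = 224, t_4 = 80, a_5 = 272, b_5 = 224, c_5 = 64, a_6 = 80, b_6 = 104, c_6 = 32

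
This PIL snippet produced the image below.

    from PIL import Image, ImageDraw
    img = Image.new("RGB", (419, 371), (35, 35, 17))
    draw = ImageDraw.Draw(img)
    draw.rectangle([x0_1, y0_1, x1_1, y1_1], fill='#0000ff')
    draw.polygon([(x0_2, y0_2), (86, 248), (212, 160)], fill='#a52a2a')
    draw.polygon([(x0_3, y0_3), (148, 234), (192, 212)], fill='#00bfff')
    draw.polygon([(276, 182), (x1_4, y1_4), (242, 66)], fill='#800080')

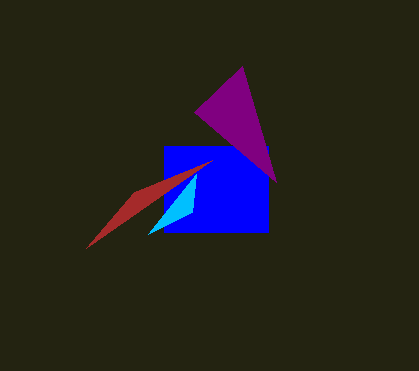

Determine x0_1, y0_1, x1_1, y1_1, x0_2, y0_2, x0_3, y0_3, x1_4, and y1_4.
x0_1 = 164; y0_1 = 146; x1_1 = 268; y1_1 = 232; x0_2 = 134; y0_2 = 192; x0_3 = 196; y0_3 = 174; x1_4 = 194; y1_4 = 112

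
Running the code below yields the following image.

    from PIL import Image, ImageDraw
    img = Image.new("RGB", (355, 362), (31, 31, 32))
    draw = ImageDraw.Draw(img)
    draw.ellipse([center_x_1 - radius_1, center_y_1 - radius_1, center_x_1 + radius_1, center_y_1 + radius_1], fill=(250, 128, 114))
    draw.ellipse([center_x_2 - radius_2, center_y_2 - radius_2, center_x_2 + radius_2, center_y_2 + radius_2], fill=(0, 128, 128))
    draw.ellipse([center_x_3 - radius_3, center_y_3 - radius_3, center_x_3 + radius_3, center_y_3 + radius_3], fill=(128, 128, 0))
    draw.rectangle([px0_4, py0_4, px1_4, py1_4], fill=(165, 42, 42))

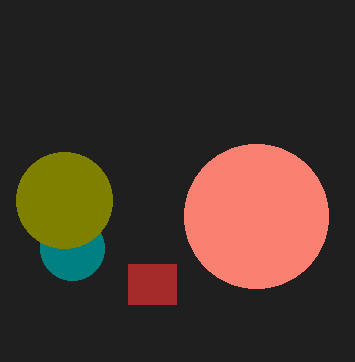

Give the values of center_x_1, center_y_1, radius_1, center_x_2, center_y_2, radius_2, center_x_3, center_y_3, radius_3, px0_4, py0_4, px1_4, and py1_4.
center_x_1 = 256
center_y_1 = 216
radius_1 = 72
center_x_2 = 72
center_y_2 = 248
radius_2 = 32
center_x_3 = 64
center_y_3 = 200
radius_3 = 48
px0_4 = 128
py0_4 = 264
px1_4 = 176
py1_4 = 304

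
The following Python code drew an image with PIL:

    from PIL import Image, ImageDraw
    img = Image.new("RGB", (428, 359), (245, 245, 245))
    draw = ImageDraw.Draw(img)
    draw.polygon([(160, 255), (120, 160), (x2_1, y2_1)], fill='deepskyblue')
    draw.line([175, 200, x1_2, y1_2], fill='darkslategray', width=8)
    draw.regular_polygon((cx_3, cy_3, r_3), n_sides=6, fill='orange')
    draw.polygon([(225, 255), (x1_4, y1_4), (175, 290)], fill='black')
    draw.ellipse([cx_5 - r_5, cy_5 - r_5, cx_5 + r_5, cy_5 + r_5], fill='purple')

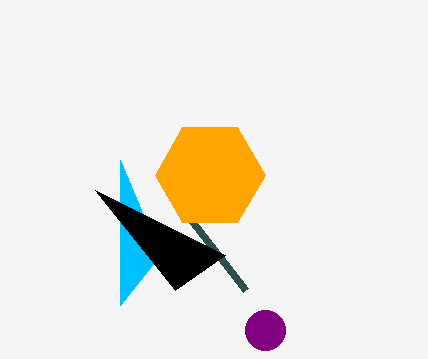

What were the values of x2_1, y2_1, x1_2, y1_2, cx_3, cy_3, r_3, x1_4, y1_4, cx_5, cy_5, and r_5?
x2_1 = 120
y2_1 = 305
x1_2 = 245
y1_2 = 290
cx_3 = 210
cy_3 = 175
r_3 = 55
x1_4 = 95
y1_4 = 190
cx_5 = 265
cy_5 = 330
r_5 = 20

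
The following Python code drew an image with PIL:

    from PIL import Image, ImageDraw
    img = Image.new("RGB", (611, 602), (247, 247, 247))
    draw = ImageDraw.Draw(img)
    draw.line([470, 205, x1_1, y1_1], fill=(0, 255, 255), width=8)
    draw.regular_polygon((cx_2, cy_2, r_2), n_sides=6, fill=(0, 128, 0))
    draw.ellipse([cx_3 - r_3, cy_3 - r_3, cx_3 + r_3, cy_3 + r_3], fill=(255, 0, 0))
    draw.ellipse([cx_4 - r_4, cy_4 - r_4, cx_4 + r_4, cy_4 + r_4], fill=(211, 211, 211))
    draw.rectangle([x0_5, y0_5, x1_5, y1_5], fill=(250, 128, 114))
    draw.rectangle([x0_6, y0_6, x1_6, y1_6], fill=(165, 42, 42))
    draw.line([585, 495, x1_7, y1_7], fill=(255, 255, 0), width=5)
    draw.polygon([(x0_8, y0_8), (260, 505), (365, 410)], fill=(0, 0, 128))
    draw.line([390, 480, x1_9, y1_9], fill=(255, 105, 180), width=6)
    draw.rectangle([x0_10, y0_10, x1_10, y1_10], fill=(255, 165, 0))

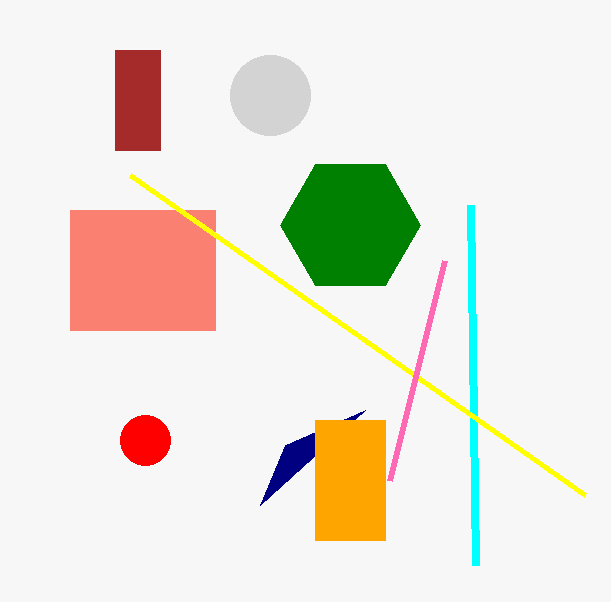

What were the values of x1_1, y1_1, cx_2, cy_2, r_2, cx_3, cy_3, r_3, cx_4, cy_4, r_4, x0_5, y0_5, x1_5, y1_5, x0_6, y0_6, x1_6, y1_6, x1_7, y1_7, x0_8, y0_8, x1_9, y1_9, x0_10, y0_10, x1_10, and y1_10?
x1_1 = 475, y1_1 = 565, cx_2 = 350, cy_2 = 225, r_2 = 70, cx_3 = 145, cy_3 = 440, r_3 = 25, cx_4 = 270, cy_4 = 95, r_4 = 40, x0_5 = 70, y0_5 = 210, x1_5 = 215, y1_5 = 330, x0_6 = 115, y0_6 = 50, x1_6 = 160, y1_6 = 150, x1_7 = 130, y1_7 = 175, x0_8 = 285, y0_8 = 445, x1_9 = 445, y1_9 = 260, x0_10 = 315, y0_10 = 420, x1_10 = 385, y1_10 = 540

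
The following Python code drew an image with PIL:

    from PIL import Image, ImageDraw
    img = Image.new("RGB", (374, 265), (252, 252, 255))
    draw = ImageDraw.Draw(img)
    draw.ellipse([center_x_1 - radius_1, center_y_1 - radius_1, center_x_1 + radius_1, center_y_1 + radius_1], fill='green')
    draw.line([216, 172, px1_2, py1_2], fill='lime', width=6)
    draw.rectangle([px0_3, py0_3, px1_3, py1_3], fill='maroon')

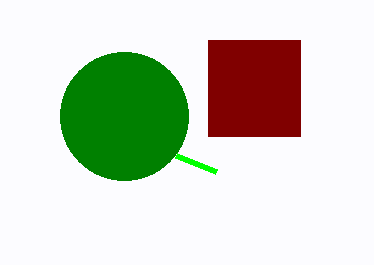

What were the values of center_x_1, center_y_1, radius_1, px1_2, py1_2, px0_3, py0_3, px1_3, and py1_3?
center_x_1 = 124, center_y_1 = 116, radius_1 = 64, px1_2 = 176, py1_2 = 156, px0_3 = 208, py0_3 = 40, px1_3 = 300, py1_3 = 136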